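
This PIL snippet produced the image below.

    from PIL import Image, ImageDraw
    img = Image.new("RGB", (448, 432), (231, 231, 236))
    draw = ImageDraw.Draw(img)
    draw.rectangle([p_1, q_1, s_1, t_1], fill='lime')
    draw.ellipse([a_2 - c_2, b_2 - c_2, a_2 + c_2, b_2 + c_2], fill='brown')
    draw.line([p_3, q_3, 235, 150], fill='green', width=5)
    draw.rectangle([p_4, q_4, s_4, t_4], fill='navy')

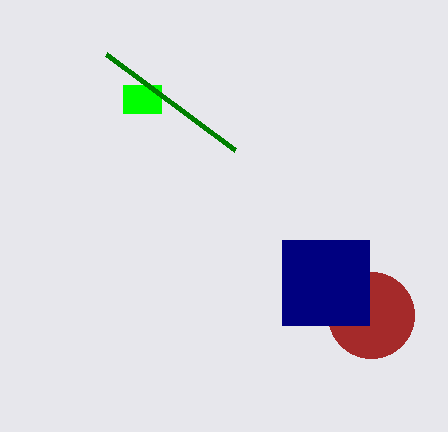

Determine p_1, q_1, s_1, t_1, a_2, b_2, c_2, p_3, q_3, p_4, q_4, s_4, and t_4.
p_1 = 123, q_1 = 85, s_1 = 161, t_1 = 113, a_2 = 371, b_2 = 315, c_2 = 43, p_3 = 106, q_3 = 54, p_4 = 282, q_4 = 240, s_4 = 369, t_4 = 325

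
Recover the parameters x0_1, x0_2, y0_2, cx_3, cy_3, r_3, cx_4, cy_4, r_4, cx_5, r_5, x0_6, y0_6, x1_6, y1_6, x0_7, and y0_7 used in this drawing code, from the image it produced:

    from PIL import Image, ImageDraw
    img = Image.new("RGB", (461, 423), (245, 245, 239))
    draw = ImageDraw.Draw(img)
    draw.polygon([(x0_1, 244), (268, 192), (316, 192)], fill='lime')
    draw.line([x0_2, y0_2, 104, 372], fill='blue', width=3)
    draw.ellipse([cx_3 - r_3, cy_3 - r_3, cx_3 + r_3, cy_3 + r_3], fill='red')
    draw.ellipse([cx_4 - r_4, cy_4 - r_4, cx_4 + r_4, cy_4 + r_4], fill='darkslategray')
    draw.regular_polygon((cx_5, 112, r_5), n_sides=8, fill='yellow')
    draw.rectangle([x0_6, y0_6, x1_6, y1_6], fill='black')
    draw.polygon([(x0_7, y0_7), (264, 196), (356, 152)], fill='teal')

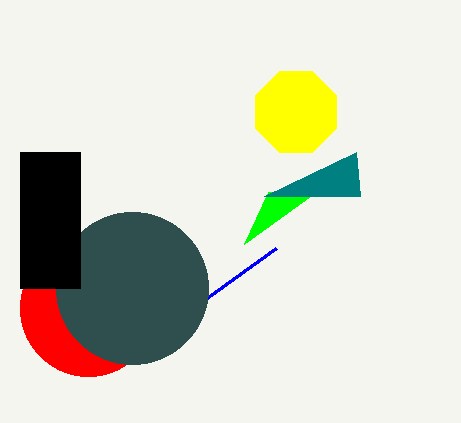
x0_1 = 244, x0_2 = 276, y0_2 = 248, cx_3 = 88, cy_3 = 308, r_3 = 68, cx_4 = 132, cy_4 = 288, r_4 = 76, cx_5 = 296, r_5 = 44, x0_6 = 20, y0_6 = 152, x1_6 = 80, y1_6 = 288, x0_7 = 360, y0_7 = 196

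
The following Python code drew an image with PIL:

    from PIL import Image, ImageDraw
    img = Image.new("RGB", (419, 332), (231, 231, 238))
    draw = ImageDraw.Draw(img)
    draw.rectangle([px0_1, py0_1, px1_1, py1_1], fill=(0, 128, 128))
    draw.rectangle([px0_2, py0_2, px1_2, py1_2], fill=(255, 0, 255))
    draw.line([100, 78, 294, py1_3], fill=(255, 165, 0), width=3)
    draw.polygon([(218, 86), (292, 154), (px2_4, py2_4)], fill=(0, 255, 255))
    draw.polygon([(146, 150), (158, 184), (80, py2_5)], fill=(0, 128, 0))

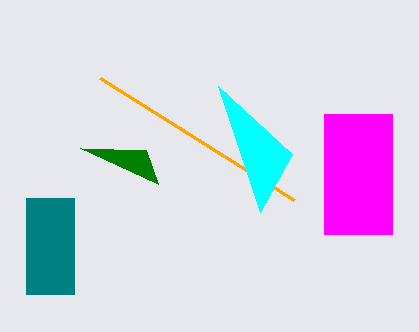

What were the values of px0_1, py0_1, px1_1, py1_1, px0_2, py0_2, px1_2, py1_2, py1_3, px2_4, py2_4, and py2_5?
px0_1 = 26; py0_1 = 198; px1_1 = 74; py1_1 = 294; px0_2 = 324; py0_2 = 114; px1_2 = 392; py1_2 = 234; py1_3 = 200; px2_4 = 260; py2_4 = 212; py2_5 = 148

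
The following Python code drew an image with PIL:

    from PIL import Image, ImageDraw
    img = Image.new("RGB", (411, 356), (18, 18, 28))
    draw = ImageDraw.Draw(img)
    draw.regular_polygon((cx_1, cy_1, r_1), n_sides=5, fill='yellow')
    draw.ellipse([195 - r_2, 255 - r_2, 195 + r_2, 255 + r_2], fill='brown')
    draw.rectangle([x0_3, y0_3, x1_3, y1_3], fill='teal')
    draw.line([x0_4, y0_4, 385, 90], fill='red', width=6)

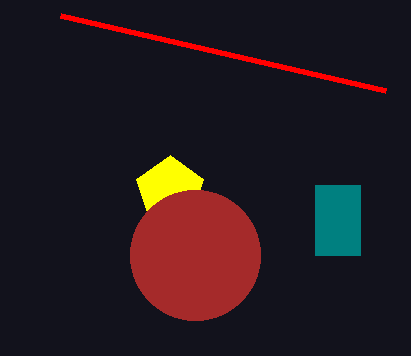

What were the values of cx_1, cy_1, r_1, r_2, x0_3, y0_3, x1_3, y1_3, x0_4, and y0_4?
cx_1 = 170; cy_1 = 190; r_1 = 35; r_2 = 65; x0_3 = 315; y0_3 = 185; x1_3 = 360; y1_3 = 255; x0_4 = 60; y0_4 = 15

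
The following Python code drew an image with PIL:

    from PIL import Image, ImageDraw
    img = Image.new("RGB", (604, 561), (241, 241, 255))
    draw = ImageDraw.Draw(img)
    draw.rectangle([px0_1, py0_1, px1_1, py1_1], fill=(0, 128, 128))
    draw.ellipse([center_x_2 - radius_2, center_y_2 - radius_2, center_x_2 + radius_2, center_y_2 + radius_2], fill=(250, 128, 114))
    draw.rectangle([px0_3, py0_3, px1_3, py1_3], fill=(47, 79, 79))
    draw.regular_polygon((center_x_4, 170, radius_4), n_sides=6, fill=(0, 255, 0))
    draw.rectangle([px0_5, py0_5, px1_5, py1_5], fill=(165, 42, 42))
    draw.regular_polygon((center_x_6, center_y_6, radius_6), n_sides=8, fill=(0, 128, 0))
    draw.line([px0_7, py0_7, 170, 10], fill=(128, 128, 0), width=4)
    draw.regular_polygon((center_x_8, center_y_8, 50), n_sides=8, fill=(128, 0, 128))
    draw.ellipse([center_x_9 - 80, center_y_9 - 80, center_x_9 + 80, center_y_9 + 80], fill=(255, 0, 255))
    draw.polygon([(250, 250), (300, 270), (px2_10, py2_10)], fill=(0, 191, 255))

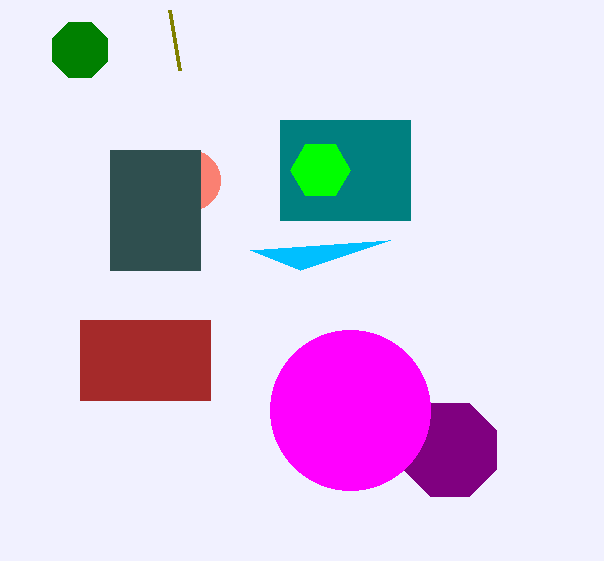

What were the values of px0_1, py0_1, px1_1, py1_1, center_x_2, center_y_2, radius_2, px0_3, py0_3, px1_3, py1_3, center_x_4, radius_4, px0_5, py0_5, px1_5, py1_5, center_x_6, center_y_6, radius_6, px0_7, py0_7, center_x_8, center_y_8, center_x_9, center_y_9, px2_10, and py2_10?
px0_1 = 280; py0_1 = 120; px1_1 = 410; py1_1 = 220; center_x_2 = 190; center_y_2 = 180; radius_2 = 30; px0_3 = 110; py0_3 = 150; px1_3 = 200; py1_3 = 270; center_x_4 = 320; radius_4 = 30; px0_5 = 80; py0_5 = 320; px1_5 = 210; py1_5 = 400; center_x_6 = 80; center_y_6 = 50; radius_6 = 30; px0_7 = 180; py0_7 = 70; center_x_8 = 450; center_y_8 = 450; center_x_9 = 350; center_y_9 = 410; px2_10 = 390; py2_10 = 240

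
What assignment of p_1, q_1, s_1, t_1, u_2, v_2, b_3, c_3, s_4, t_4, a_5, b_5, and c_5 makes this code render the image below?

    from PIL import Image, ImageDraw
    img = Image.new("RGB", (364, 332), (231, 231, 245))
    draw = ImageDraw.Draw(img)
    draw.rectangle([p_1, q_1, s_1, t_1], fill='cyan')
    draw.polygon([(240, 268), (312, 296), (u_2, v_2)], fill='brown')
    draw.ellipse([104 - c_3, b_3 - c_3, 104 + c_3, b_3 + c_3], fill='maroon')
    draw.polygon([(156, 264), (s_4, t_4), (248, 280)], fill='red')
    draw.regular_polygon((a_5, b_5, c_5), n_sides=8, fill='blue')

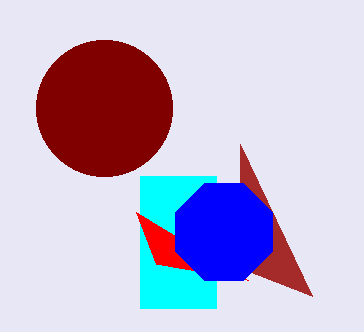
p_1 = 140, q_1 = 176, s_1 = 216, t_1 = 308, u_2 = 240, v_2 = 144, b_3 = 108, c_3 = 68, s_4 = 136, t_4 = 212, a_5 = 224, b_5 = 232, c_5 = 52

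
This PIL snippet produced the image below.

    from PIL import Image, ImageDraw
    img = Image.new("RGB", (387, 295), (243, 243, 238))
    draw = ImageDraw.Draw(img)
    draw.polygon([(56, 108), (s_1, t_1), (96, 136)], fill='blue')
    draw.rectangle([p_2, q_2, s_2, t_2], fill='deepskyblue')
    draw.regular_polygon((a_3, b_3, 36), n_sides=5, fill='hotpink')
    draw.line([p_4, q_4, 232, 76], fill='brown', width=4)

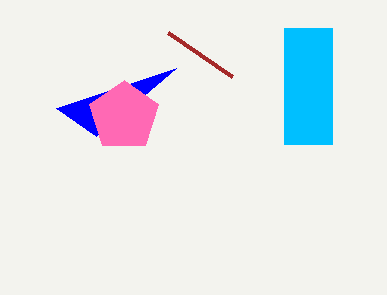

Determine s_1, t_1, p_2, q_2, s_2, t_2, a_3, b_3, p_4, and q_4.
s_1 = 176
t_1 = 68
p_2 = 284
q_2 = 28
s_2 = 332
t_2 = 144
a_3 = 124
b_3 = 116
p_4 = 168
q_4 = 32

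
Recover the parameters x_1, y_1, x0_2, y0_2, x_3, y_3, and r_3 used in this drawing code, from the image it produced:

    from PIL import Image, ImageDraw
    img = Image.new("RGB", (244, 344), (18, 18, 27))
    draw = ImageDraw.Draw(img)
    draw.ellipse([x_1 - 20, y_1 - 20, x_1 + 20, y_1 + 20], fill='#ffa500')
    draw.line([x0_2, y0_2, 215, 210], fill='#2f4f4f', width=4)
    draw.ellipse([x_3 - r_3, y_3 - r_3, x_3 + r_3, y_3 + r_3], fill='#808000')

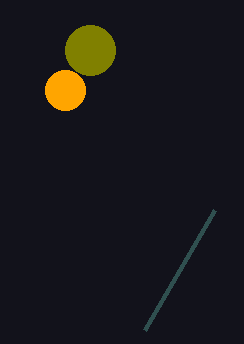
x_1 = 65; y_1 = 90; x0_2 = 145; y0_2 = 330; x_3 = 90; y_3 = 50; r_3 = 25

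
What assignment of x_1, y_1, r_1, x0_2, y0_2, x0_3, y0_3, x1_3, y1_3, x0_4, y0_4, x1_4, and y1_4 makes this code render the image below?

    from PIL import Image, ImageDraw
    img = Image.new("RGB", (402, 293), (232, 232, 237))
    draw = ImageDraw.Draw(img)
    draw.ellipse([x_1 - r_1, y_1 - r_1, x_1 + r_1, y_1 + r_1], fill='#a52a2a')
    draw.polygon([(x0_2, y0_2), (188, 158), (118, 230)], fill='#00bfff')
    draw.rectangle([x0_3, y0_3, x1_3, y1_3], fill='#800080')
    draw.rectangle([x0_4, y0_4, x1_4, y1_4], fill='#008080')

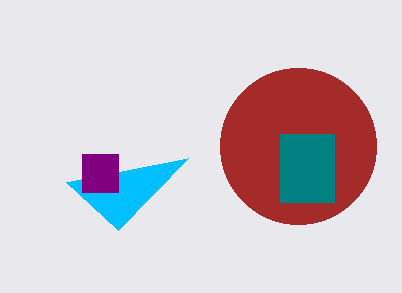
x_1 = 298; y_1 = 146; r_1 = 78; x0_2 = 66; y0_2 = 182; x0_3 = 82; y0_3 = 154; x1_3 = 118; y1_3 = 192; x0_4 = 280; y0_4 = 134; x1_4 = 334; y1_4 = 202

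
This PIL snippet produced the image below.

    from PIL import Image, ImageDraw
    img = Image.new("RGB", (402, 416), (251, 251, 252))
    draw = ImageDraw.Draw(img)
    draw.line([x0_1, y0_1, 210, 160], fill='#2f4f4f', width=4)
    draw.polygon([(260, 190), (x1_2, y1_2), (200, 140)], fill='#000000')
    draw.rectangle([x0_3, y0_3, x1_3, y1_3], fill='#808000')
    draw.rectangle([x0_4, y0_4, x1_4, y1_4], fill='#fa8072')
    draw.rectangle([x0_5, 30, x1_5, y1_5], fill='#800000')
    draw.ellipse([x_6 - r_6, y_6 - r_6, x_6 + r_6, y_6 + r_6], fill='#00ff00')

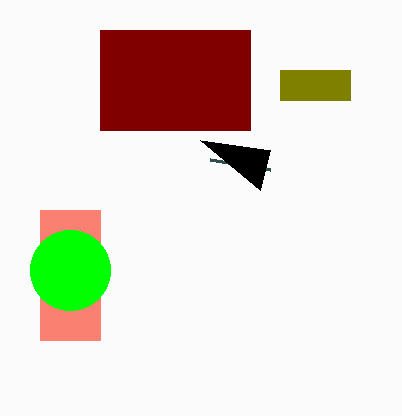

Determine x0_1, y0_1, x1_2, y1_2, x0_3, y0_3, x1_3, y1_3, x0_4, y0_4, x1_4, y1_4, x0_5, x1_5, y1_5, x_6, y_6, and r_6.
x0_1 = 270
y0_1 = 170
x1_2 = 270
y1_2 = 150
x0_3 = 280
y0_3 = 70
x1_3 = 350
y1_3 = 100
x0_4 = 40
y0_4 = 210
x1_4 = 100
y1_4 = 340
x0_5 = 100
x1_5 = 250
y1_5 = 130
x_6 = 70
y_6 = 270
r_6 = 40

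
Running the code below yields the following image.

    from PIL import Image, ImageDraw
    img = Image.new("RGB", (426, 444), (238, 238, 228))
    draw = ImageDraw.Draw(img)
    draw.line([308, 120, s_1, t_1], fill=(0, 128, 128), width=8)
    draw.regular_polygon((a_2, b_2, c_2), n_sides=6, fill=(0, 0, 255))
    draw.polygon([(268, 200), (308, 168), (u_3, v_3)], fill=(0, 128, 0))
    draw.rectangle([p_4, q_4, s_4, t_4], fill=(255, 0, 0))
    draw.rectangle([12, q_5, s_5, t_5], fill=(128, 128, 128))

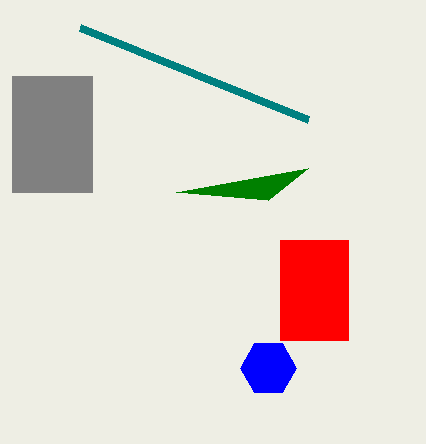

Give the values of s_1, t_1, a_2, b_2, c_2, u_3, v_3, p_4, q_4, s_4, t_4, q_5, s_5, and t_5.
s_1 = 80; t_1 = 28; a_2 = 268; b_2 = 368; c_2 = 28; u_3 = 176; v_3 = 192; p_4 = 280; q_4 = 240; s_4 = 348; t_4 = 340; q_5 = 76; s_5 = 92; t_5 = 192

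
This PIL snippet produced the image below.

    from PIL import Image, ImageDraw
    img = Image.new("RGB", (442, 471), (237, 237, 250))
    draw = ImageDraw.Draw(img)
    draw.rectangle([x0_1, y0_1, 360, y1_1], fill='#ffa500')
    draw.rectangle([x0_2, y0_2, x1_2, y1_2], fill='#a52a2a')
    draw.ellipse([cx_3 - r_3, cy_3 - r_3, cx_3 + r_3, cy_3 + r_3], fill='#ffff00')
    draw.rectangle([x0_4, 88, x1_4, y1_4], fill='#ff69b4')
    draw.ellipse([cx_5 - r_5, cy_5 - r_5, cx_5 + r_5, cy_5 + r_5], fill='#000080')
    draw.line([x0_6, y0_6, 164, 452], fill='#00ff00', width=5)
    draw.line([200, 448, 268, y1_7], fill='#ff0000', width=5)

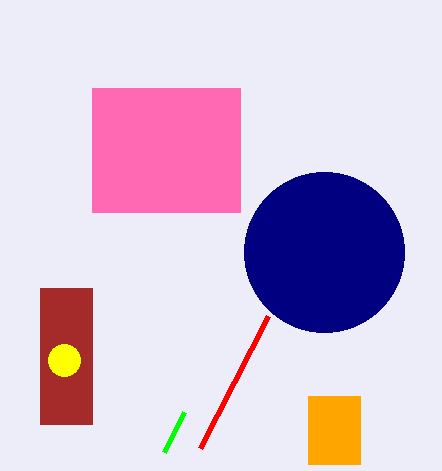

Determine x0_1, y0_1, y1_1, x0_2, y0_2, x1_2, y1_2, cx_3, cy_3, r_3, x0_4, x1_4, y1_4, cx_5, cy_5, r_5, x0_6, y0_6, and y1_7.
x0_1 = 308
y0_1 = 396
y1_1 = 464
x0_2 = 40
y0_2 = 288
x1_2 = 92
y1_2 = 424
cx_3 = 64
cy_3 = 360
r_3 = 16
x0_4 = 92
x1_4 = 240
y1_4 = 212
cx_5 = 324
cy_5 = 252
r_5 = 80
x0_6 = 184
y0_6 = 412
y1_7 = 316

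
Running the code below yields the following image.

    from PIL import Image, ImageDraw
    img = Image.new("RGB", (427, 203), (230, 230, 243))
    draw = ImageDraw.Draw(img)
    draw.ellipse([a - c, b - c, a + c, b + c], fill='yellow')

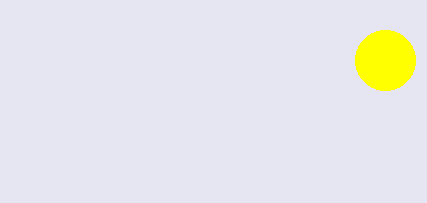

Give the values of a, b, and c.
a = 385; b = 60; c = 30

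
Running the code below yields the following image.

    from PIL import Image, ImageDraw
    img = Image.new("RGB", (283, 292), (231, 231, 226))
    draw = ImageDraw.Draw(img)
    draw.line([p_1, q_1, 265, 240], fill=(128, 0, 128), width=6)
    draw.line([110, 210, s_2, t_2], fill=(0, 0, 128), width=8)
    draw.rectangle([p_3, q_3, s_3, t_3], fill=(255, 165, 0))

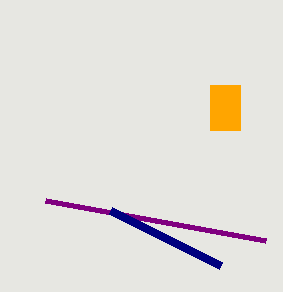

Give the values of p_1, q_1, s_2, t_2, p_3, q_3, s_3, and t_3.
p_1 = 45
q_1 = 200
s_2 = 220
t_2 = 265
p_3 = 210
q_3 = 85
s_3 = 240
t_3 = 130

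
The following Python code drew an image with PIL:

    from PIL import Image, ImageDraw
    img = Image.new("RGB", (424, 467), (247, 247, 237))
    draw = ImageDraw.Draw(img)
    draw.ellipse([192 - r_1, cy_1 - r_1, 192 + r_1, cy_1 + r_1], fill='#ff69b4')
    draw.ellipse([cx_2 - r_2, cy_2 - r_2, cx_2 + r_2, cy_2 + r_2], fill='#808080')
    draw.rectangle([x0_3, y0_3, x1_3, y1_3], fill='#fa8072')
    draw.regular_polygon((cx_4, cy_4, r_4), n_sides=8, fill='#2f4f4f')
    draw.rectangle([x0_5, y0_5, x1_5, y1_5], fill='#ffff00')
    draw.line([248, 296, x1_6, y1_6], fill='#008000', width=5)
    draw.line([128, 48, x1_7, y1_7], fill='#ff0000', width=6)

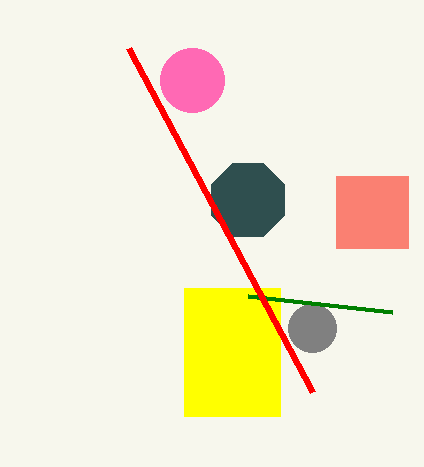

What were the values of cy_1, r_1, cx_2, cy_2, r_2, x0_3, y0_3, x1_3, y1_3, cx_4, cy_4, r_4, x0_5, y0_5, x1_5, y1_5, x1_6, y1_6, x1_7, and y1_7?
cy_1 = 80
r_1 = 32
cx_2 = 312
cy_2 = 328
r_2 = 24
x0_3 = 336
y0_3 = 176
x1_3 = 408
y1_3 = 248
cx_4 = 248
cy_4 = 200
r_4 = 40
x0_5 = 184
y0_5 = 288
x1_5 = 280
y1_5 = 416
x1_6 = 392
y1_6 = 312
x1_7 = 312
y1_7 = 392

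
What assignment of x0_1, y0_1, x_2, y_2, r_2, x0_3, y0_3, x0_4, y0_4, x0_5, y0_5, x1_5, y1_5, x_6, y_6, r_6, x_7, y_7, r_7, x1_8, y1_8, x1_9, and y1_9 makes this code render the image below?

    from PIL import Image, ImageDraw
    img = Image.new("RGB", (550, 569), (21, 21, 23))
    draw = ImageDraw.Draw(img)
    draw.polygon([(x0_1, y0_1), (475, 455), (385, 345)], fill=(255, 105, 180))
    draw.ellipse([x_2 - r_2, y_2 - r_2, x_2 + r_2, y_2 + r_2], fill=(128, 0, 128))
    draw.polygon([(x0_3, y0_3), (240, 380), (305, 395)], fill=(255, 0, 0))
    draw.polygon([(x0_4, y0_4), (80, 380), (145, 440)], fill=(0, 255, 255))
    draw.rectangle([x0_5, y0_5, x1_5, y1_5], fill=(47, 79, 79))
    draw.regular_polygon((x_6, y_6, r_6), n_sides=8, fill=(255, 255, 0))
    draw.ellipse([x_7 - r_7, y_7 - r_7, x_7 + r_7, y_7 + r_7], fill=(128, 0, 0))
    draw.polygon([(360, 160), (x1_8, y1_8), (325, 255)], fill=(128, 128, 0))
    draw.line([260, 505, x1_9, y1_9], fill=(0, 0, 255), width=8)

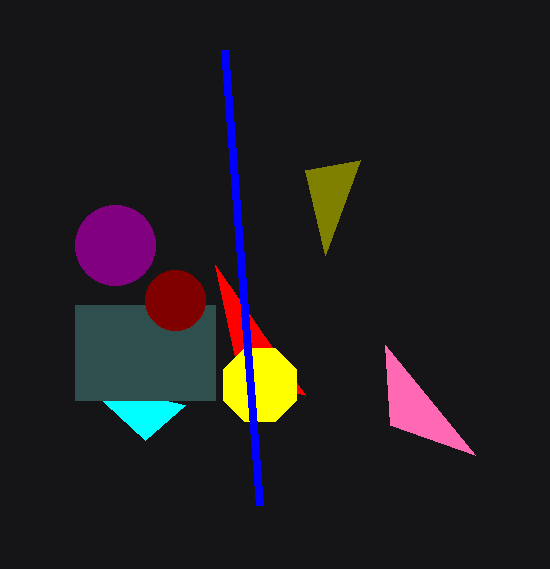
x0_1 = 390, y0_1 = 425, x_2 = 115, y_2 = 245, r_2 = 40, x0_3 = 215, y0_3 = 265, x0_4 = 185, y0_4 = 405, x0_5 = 75, y0_5 = 305, x1_5 = 215, y1_5 = 400, x_6 = 260, y_6 = 385, r_6 = 40, x_7 = 175, y_7 = 300, r_7 = 30, x1_8 = 305, y1_8 = 170, x1_9 = 225, y1_9 = 50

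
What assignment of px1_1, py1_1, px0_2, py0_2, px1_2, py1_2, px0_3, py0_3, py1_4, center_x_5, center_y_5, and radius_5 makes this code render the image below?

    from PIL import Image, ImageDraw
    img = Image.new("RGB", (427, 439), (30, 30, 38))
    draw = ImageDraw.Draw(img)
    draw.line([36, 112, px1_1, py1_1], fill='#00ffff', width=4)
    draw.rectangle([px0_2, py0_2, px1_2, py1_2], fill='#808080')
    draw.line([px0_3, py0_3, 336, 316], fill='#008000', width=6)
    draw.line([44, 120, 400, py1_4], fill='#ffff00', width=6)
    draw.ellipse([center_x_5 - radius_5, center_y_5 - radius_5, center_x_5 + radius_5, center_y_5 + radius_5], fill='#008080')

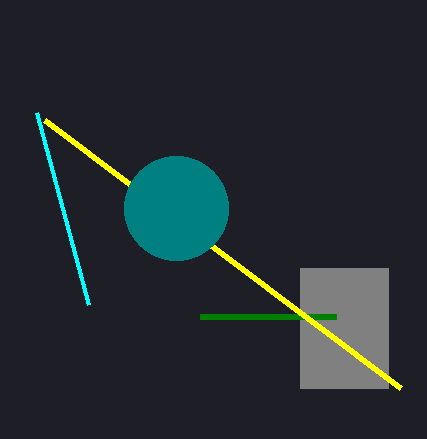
px1_1 = 88
py1_1 = 304
px0_2 = 300
py0_2 = 268
px1_2 = 388
py1_2 = 388
px0_3 = 200
py0_3 = 316
py1_4 = 388
center_x_5 = 176
center_y_5 = 208
radius_5 = 52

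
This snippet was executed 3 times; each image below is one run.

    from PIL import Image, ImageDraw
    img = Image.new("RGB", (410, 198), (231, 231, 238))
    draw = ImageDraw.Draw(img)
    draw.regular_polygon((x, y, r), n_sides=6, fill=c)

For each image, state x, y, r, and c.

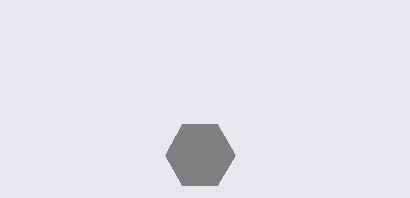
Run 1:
x = 200; y = 155; r = 35; c = 'gray'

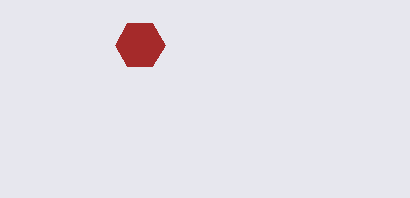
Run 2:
x = 140
y = 45
r = 25
c = 'brown'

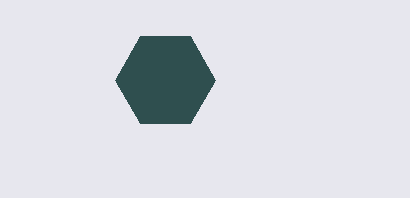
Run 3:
x = 165; y = 80; r = 50; c = 'darkslategray'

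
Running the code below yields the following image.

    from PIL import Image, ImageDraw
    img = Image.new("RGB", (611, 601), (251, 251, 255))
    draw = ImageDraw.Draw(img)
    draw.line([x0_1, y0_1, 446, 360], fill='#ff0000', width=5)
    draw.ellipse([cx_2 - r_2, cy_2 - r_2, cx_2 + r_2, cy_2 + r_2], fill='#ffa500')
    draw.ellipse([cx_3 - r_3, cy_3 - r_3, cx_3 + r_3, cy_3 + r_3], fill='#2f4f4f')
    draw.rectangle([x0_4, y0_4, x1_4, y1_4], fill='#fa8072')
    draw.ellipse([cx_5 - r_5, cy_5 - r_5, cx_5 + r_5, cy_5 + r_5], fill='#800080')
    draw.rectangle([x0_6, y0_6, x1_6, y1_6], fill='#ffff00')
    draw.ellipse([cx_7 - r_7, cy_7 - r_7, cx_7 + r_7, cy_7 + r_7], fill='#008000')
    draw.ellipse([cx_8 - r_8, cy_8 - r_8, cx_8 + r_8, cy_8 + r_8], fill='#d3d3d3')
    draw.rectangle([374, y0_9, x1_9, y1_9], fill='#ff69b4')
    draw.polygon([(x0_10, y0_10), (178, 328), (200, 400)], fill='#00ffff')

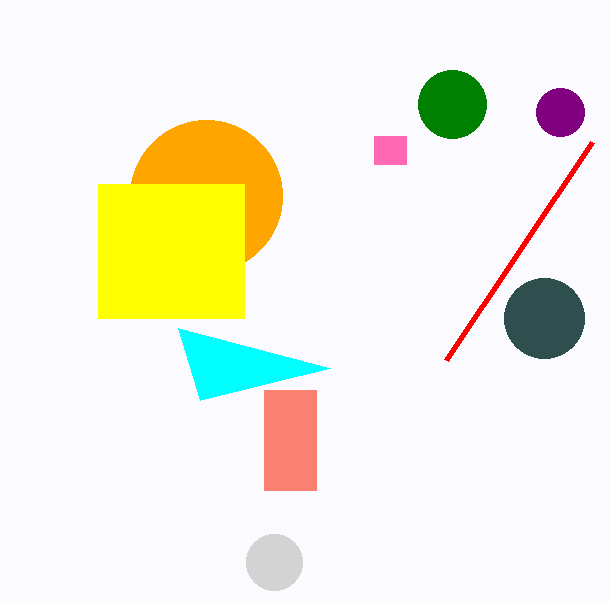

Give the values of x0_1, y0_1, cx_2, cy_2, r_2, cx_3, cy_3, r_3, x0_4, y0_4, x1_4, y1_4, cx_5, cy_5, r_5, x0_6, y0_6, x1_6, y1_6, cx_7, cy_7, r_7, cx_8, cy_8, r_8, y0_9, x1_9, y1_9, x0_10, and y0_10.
x0_1 = 592, y0_1 = 142, cx_2 = 206, cy_2 = 196, r_2 = 76, cx_3 = 544, cy_3 = 318, r_3 = 40, x0_4 = 264, y0_4 = 390, x1_4 = 316, y1_4 = 490, cx_5 = 560, cy_5 = 112, r_5 = 24, x0_6 = 98, y0_6 = 184, x1_6 = 244, y1_6 = 318, cx_7 = 452, cy_7 = 104, r_7 = 34, cx_8 = 274, cy_8 = 562, r_8 = 28, y0_9 = 136, x1_9 = 406, y1_9 = 164, x0_10 = 330, y0_10 = 368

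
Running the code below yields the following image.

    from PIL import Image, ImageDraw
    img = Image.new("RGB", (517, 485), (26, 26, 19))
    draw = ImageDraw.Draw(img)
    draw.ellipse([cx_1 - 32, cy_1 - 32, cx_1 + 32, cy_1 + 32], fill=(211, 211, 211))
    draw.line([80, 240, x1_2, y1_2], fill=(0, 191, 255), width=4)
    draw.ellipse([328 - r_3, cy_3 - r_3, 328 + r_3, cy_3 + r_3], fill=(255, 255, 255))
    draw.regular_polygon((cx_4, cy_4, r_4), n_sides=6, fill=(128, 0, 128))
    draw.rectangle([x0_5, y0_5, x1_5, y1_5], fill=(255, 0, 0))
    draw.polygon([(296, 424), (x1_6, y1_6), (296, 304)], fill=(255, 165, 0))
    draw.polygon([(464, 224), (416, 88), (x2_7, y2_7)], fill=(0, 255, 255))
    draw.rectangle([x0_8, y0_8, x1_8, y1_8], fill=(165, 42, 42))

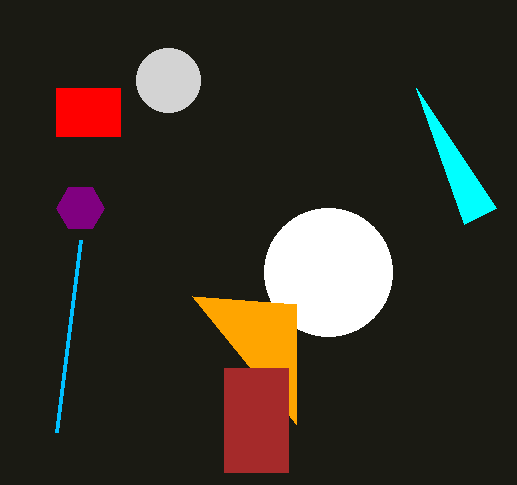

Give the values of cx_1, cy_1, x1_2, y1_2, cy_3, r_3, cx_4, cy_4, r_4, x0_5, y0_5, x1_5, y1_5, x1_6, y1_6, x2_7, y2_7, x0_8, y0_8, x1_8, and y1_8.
cx_1 = 168
cy_1 = 80
x1_2 = 56
y1_2 = 432
cy_3 = 272
r_3 = 64
cx_4 = 80
cy_4 = 208
r_4 = 24
x0_5 = 56
y0_5 = 88
x1_5 = 120
y1_5 = 136
x1_6 = 192
y1_6 = 296
x2_7 = 496
y2_7 = 208
x0_8 = 224
y0_8 = 368
x1_8 = 288
y1_8 = 472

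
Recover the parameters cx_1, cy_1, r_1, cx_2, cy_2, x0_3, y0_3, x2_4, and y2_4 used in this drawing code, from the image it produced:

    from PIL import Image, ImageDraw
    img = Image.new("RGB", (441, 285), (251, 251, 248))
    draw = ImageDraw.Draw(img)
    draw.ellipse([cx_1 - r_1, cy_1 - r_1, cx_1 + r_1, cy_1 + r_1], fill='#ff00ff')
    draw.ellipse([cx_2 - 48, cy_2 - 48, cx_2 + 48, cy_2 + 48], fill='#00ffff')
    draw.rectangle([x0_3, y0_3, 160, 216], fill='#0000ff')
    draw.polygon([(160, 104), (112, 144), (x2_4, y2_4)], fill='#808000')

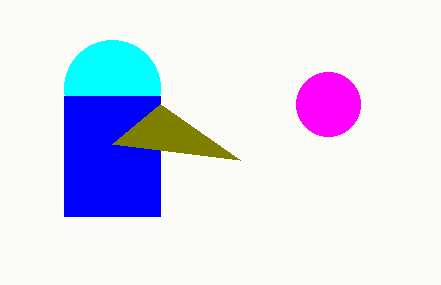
cx_1 = 328, cy_1 = 104, r_1 = 32, cx_2 = 112, cy_2 = 88, x0_3 = 64, y0_3 = 96, x2_4 = 240, y2_4 = 160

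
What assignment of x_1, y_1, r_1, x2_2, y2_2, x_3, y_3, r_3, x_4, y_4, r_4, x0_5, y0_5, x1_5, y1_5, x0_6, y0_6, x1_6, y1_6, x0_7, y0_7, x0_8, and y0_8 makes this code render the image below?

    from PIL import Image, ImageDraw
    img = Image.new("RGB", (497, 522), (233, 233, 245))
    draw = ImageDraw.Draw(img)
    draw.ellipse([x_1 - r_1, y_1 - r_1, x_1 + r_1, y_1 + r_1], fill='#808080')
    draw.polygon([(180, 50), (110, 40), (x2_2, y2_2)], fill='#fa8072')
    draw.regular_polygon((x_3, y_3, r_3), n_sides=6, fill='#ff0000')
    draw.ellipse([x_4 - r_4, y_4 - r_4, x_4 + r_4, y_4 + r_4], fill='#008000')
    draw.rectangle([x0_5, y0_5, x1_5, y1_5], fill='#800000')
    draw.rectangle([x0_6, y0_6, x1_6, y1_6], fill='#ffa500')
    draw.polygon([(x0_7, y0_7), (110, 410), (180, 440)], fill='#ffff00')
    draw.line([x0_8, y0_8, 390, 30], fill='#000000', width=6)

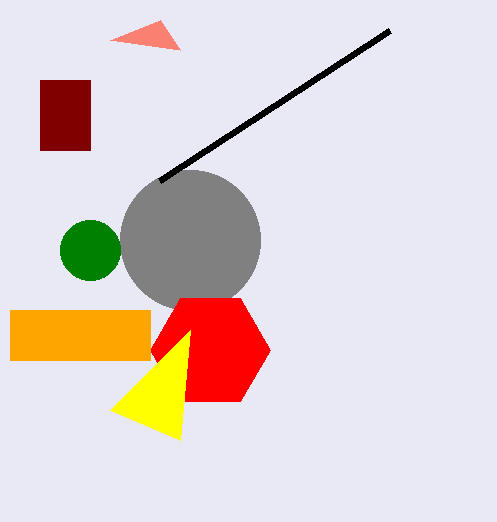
x_1 = 190; y_1 = 240; r_1 = 70; x2_2 = 160; y2_2 = 20; x_3 = 210; y_3 = 350; r_3 = 60; x_4 = 90; y_4 = 250; r_4 = 30; x0_5 = 40; y0_5 = 80; x1_5 = 90; y1_5 = 150; x0_6 = 10; y0_6 = 310; x1_6 = 150; y1_6 = 360; x0_7 = 190; y0_7 = 330; x0_8 = 160; y0_8 = 180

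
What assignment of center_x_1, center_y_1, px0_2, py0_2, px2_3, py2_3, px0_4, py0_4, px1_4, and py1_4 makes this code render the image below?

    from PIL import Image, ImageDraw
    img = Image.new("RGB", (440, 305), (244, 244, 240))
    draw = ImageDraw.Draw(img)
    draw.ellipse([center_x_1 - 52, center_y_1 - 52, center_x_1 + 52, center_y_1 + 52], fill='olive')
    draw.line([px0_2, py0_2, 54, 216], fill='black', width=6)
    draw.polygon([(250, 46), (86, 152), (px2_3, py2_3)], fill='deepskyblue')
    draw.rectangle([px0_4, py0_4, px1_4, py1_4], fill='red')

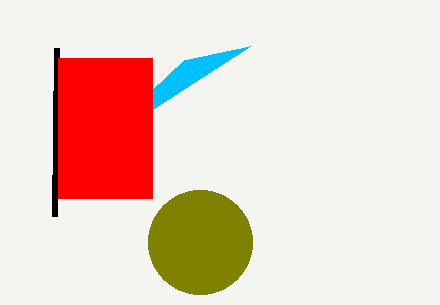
center_x_1 = 200, center_y_1 = 242, px0_2 = 56, py0_2 = 48, px2_3 = 184, py2_3 = 60, px0_4 = 58, py0_4 = 58, px1_4 = 152, py1_4 = 198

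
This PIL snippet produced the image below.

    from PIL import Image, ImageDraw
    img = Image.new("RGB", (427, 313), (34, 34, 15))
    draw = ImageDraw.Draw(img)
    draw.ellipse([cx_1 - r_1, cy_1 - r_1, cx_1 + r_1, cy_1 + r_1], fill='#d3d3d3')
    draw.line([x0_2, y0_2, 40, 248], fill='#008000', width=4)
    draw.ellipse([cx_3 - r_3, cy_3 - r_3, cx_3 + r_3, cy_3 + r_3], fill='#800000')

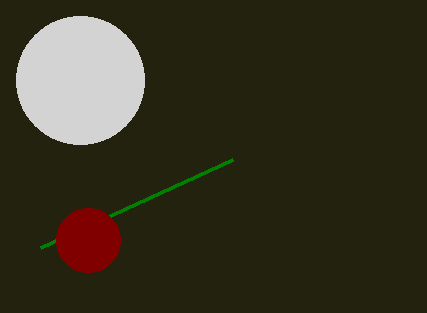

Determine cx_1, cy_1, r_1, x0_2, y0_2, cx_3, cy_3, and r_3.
cx_1 = 80, cy_1 = 80, r_1 = 64, x0_2 = 232, y0_2 = 160, cx_3 = 88, cy_3 = 240, r_3 = 32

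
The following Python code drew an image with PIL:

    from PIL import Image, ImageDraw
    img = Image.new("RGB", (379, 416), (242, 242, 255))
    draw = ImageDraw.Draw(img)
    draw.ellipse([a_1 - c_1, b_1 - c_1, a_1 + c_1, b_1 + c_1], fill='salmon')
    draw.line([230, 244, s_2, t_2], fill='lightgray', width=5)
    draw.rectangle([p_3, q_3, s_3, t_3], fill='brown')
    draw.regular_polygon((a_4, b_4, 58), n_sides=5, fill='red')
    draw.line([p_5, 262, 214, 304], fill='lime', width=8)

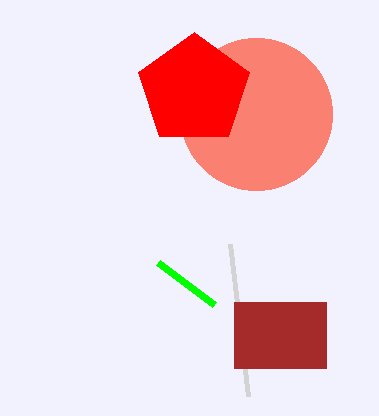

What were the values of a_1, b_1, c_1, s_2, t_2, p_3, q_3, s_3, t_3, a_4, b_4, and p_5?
a_1 = 256
b_1 = 114
c_1 = 76
s_2 = 248
t_2 = 396
p_3 = 234
q_3 = 302
s_3 = 326
t_3 = 368
a_4 = 194
b_4 = 90
p_5 = 158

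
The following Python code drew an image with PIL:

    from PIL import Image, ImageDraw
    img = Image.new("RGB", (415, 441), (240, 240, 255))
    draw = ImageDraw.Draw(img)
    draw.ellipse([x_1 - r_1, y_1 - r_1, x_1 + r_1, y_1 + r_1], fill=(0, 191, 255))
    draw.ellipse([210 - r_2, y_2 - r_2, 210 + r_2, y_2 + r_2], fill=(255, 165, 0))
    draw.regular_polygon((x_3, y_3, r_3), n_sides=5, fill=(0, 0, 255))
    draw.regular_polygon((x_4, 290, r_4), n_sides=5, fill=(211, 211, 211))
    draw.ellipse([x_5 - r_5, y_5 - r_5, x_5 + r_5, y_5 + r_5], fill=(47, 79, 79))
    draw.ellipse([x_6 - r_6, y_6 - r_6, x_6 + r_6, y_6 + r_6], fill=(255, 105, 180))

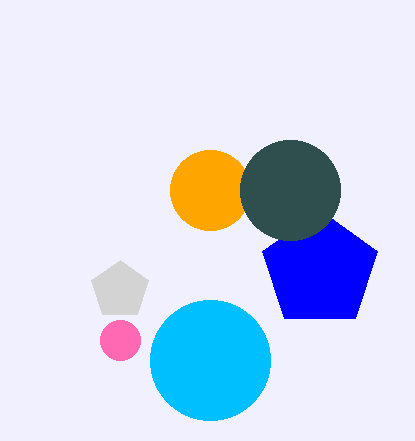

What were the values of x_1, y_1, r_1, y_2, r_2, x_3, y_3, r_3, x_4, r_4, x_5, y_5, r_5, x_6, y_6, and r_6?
x_1 = 210, y_1 = 360, r_1 = 60, y_2 = 190, r_2 = 40, x_3 = 320, y_3 = 270, r_3 = 60, x_4 = 120, r_4 = 30, x_5 = 290, y_5 = 190, r_5 = 50, x_6 = 120, y_6 = 340, r_6 = 20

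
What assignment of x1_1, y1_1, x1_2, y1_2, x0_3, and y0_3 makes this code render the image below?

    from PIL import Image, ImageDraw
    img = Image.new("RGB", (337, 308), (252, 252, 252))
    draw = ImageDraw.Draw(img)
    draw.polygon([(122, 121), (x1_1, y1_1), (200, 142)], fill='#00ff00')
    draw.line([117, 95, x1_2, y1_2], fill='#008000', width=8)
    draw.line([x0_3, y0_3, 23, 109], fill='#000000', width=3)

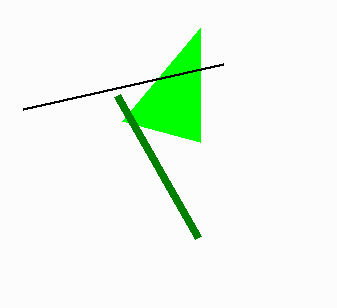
x1_1 = 200, y1_1 = 28, x1_2 = 198, y1_2 = 237, x0_3 = 223, y0_3 = 64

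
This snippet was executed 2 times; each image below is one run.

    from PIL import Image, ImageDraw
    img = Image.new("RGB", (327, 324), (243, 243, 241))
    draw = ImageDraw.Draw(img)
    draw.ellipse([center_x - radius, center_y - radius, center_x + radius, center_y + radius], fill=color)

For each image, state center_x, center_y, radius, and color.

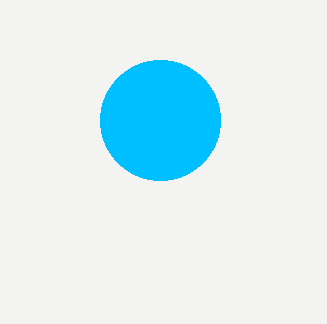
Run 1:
center_x = 160; center_y = 120; radius = 60; color = 'deepskyblue'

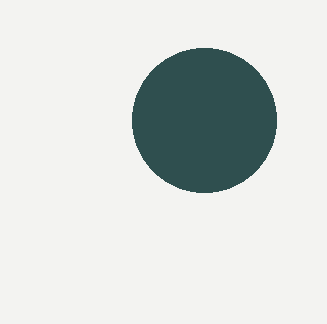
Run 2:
center_x = 204
center_y = 120
radius = 72
color = 'darkslategray'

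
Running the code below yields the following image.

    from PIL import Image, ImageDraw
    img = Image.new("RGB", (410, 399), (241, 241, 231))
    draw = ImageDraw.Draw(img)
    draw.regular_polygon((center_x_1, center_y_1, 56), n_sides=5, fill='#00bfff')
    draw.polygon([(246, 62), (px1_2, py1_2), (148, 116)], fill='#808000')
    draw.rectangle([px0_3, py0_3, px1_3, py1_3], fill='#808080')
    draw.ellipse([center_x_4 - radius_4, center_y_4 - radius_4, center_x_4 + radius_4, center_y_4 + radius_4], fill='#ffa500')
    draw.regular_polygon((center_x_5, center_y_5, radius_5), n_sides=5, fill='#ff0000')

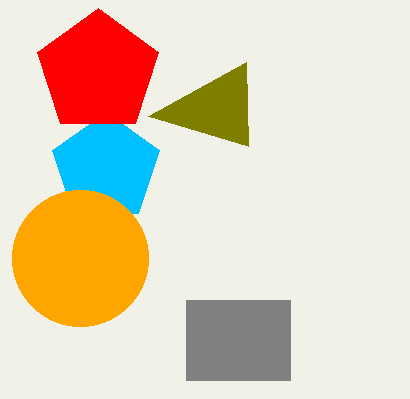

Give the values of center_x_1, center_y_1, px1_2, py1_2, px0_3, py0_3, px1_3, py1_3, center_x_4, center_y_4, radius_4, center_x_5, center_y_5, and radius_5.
center_x_1 = 106, center_y_1 = 168, px1_2 = 248, py1_2 = 146, px0_3 = 186, py0_3 = 300, px1_3 = 290, py1_3 = 380, center_x_4 = 80, center_y_4 = 258, radius_4 = 68, center_x_5 = 98, center_y_5 = 72, radius_5 = 64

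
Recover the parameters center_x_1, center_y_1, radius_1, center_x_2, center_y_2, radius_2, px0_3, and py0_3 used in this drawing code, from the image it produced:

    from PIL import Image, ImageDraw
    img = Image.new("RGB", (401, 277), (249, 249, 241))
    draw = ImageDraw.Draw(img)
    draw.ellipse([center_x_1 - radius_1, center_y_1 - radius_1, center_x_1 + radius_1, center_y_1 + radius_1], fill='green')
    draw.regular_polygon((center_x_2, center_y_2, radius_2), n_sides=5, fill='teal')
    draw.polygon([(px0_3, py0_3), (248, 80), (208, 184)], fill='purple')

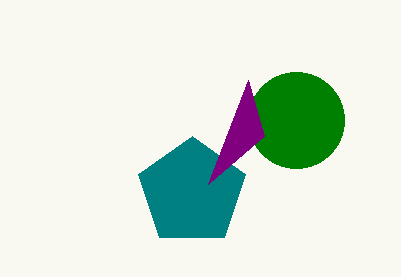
center_x_1 = 296
center_y_1 = 120
radius_1 = 48
center_x_2 = 192
center_y_2 = 192
radius_2 = 56
px0_3 = 264
py0_3 = 136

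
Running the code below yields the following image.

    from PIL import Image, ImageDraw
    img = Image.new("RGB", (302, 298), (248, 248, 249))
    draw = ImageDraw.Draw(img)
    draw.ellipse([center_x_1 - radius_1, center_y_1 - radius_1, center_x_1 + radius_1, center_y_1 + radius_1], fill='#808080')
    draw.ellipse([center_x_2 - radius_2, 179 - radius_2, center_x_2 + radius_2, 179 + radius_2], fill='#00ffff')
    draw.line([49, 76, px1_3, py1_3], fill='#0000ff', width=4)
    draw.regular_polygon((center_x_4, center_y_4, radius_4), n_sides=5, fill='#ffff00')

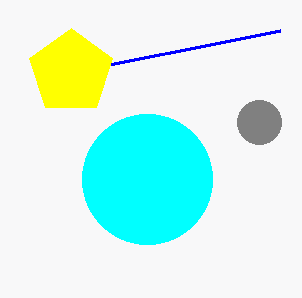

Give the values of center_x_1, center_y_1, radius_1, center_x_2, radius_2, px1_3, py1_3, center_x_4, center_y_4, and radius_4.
center_x_1 = 259; center_y_1 = 122; radius_1 = 22; center_x_2 = 147; radius_2 = 65; px1_3 = 280; py1_3 = 30; center_x_4 = 71; center_y_4 = 72; radius_4 = 44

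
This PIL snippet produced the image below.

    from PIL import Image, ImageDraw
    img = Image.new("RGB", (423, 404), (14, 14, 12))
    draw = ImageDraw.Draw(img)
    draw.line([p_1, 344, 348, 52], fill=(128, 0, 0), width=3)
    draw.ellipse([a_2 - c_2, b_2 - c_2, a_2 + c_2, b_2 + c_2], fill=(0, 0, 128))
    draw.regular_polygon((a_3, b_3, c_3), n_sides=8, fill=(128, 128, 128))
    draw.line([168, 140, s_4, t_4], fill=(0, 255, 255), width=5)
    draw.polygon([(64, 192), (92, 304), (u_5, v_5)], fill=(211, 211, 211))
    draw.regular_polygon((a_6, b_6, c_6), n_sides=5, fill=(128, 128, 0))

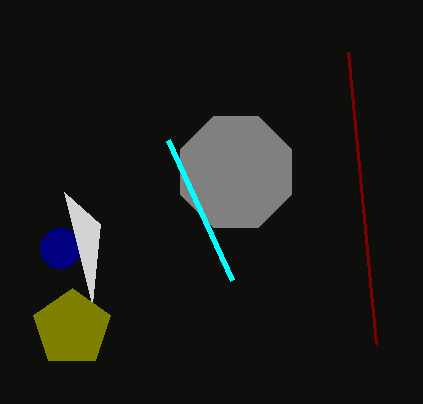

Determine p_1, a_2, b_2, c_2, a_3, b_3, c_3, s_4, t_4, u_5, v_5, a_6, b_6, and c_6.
p_1 = 376, a_2 = 60, b_2 = 248, c_2 = 20, a_3 = 236, b_3 = 172, c_3 = 60, s_4 = 232, t_4 = 280, u_5 = 100, v_5 = 224, a_6 = 72, b_6 = 328, c_6 = 40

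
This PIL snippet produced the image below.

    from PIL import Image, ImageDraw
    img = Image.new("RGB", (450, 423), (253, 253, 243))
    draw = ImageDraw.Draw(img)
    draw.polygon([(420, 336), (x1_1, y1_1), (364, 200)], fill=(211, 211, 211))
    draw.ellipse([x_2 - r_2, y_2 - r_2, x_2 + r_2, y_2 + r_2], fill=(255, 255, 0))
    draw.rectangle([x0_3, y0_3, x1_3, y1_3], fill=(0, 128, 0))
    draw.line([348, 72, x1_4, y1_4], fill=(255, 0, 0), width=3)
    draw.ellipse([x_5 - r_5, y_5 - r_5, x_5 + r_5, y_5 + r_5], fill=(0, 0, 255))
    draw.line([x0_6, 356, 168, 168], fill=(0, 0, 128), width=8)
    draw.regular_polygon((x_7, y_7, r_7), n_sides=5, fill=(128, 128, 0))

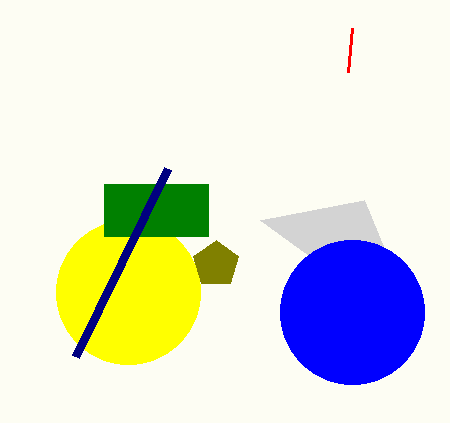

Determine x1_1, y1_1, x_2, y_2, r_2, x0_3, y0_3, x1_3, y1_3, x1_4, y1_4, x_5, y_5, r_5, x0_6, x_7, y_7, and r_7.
x1_1 = 260, y1_1 = 220, x_2 = 128, y_2 = 292, r_2 = 72, x0_3 = 104, y0_3 = 184, x1_3 = 208, y1_3 = 236, x1_4 = 352, y1_4 = 28, x_5 = 352, y_5 = 312, r_5 = 72, x0_6 = 76, x_7 = 216, y_7 = 264, r_7 = 24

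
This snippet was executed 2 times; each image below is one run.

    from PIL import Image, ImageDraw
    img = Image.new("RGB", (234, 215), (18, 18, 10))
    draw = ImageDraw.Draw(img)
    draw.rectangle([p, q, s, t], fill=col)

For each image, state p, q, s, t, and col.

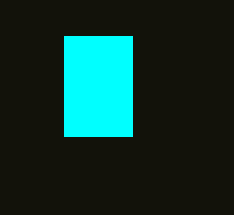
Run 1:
p = 64
q = 36
s = 132
t = 136
col = 'cyan'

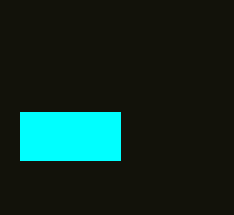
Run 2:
p = 20
q = 112
s = 120
t = 160
col = 'cyan'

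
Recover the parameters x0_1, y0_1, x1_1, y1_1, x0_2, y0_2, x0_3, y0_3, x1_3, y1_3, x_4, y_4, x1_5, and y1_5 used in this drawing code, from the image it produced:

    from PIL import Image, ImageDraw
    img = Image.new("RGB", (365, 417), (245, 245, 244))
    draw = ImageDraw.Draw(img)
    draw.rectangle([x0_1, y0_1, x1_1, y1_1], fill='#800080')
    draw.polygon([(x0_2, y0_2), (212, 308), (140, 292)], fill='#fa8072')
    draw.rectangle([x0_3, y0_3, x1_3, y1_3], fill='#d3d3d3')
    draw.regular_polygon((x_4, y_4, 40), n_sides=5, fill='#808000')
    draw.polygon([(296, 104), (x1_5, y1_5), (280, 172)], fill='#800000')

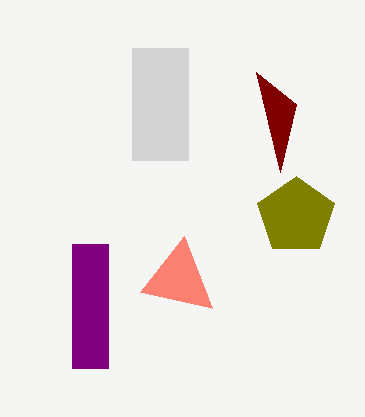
x0_1 = 72, y0_1 = 244, x1_1 = 108, y1_1 = 368, x0_2 = 184, y0_2 = 236, x0_3 = 132, y0_3 = 48, x1_3 = 188, y1_3 = 160, x_4 = 296, y_4 = 216, x1_5 = 256, y1_5 = 72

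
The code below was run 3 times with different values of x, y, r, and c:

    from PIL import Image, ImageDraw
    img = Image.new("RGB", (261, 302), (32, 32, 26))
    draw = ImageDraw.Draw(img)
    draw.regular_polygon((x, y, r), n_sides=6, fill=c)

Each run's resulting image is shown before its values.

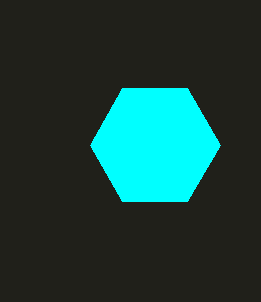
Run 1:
x = 155, y = 145, r = 65, c = 'cyan'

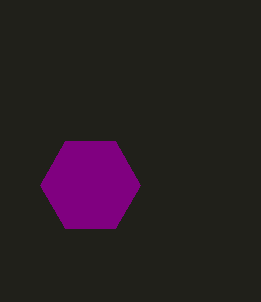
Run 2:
x = 90, y = 185, r = 50, c = 'purple'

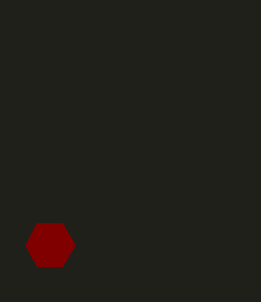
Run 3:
x = 50; y = 245; r = 25; c = 'maroon'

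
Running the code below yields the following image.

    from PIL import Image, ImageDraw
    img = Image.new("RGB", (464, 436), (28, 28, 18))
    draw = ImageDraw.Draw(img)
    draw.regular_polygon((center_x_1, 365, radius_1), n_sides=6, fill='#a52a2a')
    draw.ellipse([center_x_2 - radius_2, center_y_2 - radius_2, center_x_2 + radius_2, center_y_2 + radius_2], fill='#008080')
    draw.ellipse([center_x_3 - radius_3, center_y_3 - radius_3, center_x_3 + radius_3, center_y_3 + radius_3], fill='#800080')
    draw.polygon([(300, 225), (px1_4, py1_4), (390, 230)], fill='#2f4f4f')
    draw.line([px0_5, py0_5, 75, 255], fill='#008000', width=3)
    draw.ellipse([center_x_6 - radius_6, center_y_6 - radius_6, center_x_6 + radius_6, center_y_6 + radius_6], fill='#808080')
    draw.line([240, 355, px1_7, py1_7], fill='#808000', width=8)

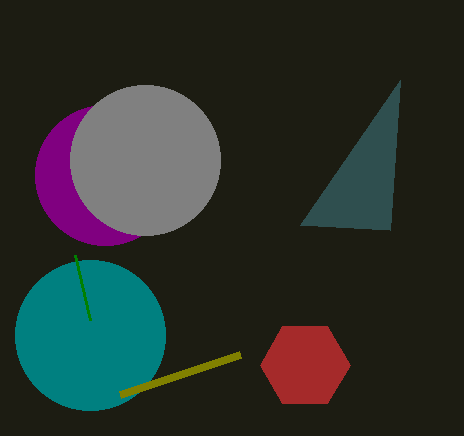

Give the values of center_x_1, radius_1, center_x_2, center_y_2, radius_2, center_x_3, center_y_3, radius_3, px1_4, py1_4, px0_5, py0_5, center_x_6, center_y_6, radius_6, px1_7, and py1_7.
center_x_1 = 305, radius_1 = 45, center_x_2 = 90, center_y_2 = 335, radius_2 = 75, center_x_3 = 105, center_y_3 = 175, radius_3 = 70, px1_4 = 400, py1_4 = 80, px0_5 = 90, py0_5 = 320, center_x_6 = 145, center_y_6 = 160, radius_6 = 75, px1_7 = 120, py1_7 = 395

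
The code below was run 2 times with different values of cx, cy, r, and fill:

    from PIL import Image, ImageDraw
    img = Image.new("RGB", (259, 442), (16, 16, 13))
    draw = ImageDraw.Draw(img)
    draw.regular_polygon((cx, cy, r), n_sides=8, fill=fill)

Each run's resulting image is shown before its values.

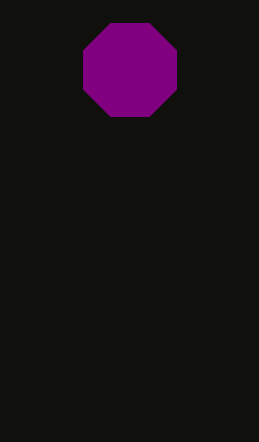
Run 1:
cx = 130
cy = 70
r = 50
fill = 'purple'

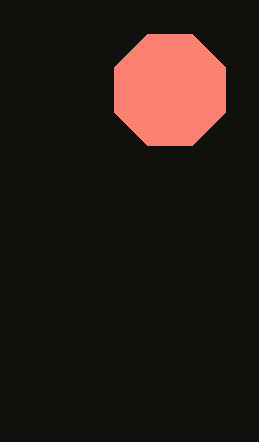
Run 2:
cx = 170; cy = 90; r = 60; fill = 'salmon'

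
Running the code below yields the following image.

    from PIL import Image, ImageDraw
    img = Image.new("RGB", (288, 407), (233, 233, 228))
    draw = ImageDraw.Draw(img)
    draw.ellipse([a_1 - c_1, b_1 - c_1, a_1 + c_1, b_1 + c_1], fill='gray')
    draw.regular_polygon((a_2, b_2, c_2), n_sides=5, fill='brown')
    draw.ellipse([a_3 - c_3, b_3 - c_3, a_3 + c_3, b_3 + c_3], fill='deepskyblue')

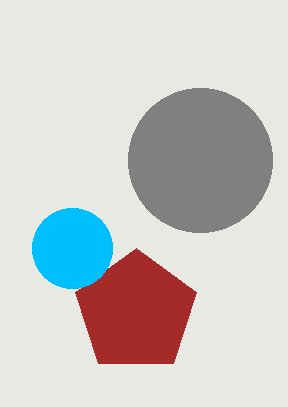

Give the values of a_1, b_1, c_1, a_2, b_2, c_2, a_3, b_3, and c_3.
a_1 = 200
b_1 = 160
c_1 = 72
a_2 = 136
b_2 = 312
c_2 = 64
a_3 = 72
b_3 = 248
c_3 = 40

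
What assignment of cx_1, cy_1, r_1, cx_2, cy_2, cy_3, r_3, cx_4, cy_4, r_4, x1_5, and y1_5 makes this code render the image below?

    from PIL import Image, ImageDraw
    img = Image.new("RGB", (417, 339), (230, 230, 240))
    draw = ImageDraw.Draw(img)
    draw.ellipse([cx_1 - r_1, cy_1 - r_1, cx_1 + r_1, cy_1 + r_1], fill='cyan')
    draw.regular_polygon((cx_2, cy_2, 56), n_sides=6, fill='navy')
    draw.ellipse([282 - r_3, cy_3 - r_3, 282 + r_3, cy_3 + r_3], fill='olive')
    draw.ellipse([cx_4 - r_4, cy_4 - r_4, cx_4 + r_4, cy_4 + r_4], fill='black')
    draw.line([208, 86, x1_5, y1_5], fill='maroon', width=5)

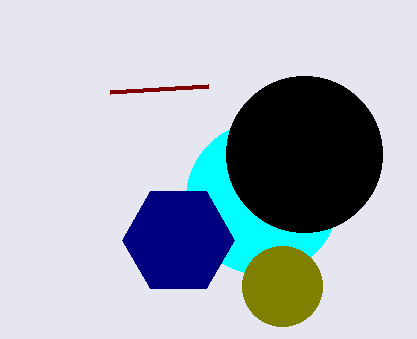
cx_1 = 262; cy_1 = 198; r_1 = 76; cx_2 = 178; cy_2 = 240; cy_3 = 286; r_3 = 40; cx_4 = 304; cy_4 = 154; r_4 = 78; x1_5 = 110; y1_5 = 92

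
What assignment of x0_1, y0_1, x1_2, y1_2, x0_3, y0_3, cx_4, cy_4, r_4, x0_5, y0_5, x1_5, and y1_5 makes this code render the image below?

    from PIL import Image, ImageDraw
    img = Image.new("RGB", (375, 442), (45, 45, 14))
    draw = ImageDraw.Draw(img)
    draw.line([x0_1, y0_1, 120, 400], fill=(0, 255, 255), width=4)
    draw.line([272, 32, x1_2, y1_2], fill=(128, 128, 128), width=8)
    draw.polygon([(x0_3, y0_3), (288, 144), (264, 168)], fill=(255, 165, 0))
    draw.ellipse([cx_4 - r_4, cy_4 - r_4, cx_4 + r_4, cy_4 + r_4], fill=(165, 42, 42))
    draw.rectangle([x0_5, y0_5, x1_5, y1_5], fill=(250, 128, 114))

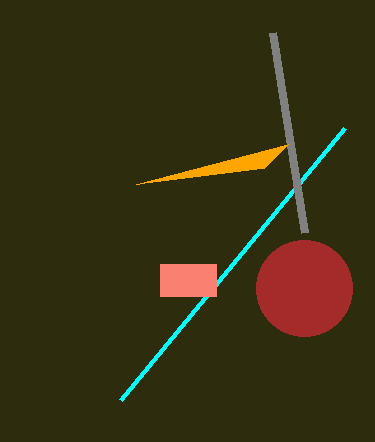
x0_1 = 344, y0_1 = 128, x1_2 = 304, y1_2 = 232, x0_3 = 136, y0_3 = 184, cx_4 = 304, cy_4 = 288, r_4 = 48, x0_5 = 160, y0_5 = 264, x1_5 = 216, y1_5 = 296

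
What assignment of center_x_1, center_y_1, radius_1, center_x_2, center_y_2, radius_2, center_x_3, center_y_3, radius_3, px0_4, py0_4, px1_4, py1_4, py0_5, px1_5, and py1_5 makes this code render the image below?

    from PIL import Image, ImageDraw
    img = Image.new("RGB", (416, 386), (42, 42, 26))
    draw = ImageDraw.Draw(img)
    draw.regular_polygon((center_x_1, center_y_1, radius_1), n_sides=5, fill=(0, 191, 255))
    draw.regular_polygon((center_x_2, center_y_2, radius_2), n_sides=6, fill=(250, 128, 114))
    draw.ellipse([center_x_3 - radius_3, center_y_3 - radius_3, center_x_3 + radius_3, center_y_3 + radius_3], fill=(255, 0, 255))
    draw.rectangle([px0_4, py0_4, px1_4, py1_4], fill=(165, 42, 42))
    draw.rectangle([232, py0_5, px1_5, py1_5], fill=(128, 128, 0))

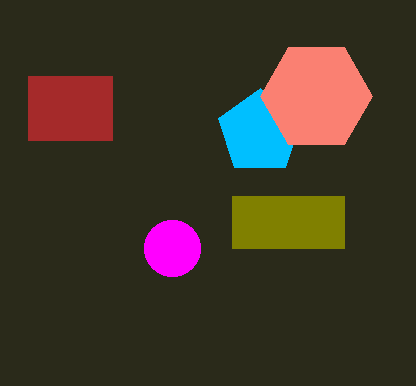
center_x_1 = 260; center_y_1 = 132; radius_1 = 44; center_x_2 = 316; center_y_2 = 96; radius_2 = 56; center_x_3 = 172; center_y_3 = 248; radius_3 = 28; px0_4 = 28; py0_4 = 76; px1_4 = 112; py1_4 = 140; py0_5 = 196; px1_5 = 344; py1_5 = 248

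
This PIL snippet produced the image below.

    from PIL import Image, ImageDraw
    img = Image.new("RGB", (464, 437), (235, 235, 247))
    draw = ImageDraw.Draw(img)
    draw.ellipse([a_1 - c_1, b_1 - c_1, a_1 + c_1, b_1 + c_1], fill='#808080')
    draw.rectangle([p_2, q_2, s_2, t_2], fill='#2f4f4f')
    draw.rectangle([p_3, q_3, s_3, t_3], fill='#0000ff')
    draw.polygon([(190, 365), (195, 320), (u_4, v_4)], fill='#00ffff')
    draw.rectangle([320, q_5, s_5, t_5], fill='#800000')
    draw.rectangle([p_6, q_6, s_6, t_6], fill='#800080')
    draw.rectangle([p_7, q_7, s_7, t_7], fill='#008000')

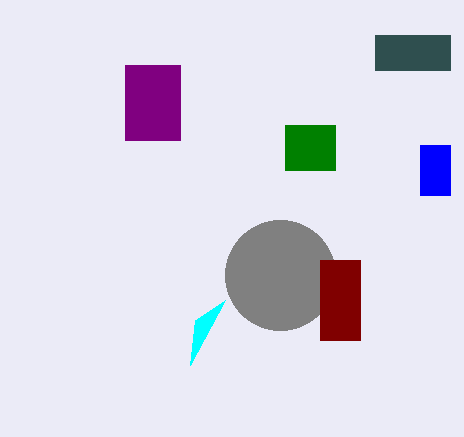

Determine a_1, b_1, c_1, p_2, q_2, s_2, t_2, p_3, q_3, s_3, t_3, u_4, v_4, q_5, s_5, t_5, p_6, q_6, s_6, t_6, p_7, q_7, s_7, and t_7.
a_1 = 280; b_1 = 275; c_1 = 55; p_2 = 375; q_2 = 35; s_2 = 450; t_2 = 70; p_3 = 420; q_3 = 145; s_3 = 450; t_3 = 195; u_4 = 225; v_4 = 300; q_5 = 260; s_5 = 360; t_5 = 340; p_6 = 125; q_6 = 65; s_6 = 180; t_6 = 140; p_7 = 285; q_7 = 125; s_7 = 335; t_7 = 170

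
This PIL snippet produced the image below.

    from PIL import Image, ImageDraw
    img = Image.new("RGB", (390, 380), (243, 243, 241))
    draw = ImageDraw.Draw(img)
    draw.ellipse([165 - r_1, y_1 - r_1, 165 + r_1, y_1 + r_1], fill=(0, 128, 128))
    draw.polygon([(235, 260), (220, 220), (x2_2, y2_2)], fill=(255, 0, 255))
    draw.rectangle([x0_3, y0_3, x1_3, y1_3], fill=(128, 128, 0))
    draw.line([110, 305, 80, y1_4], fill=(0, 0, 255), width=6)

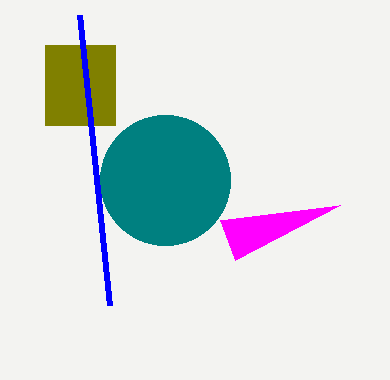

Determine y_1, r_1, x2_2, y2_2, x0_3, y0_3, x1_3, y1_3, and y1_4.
y_1 = 180
r_1 = 65
x2_2 = 340
y2_2 = 205
x0_3 = 45
y0_3 = 45
x1_3 = 115
y1_3 = 125
y1_4 = 15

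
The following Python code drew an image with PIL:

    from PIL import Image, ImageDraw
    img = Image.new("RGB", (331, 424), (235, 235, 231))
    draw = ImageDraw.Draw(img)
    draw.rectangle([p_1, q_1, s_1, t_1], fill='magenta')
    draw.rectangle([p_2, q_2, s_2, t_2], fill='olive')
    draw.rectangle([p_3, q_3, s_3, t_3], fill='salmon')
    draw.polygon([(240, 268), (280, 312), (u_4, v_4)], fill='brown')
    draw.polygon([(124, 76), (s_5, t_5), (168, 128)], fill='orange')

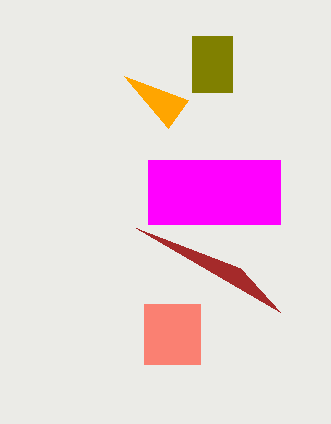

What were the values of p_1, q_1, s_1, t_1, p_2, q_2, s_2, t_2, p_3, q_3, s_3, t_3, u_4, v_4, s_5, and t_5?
p_1 = 148; q_1 = 160; s_1 = 280; t_1 = 224; p_2 = 192; q_2 = 36; s_2 = 232; t_2 = 92; p_3 = 144; q_3 = 304; s_3 = 200; t_3 = 364; u_4 = 136; v_4 = 228; s_5 = 188; t_5 = 100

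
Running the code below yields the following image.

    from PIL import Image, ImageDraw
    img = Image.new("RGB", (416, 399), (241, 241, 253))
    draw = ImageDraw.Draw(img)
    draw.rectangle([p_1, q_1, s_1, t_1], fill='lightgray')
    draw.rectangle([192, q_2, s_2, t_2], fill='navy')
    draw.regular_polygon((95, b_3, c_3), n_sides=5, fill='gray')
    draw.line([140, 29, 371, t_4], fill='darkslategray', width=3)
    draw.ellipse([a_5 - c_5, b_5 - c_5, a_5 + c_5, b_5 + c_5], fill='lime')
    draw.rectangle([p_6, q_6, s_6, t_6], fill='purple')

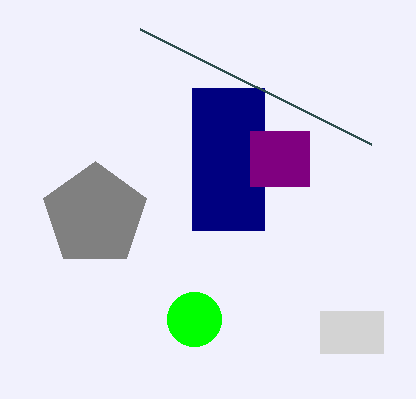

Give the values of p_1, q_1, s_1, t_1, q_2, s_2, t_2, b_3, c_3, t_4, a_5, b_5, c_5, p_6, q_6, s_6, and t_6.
p_1 = 320, q_1 = 311, s_1 = 383, t_1 = 353, q_2 = 88, s_2 = 264, t_2 = 230, b_3 = 215, c_3 = 54, t_4 = 144, a_5 = 194, b_5 = 319, c_5 = 27, p_6 = 250, q_6 = 131, s_6 = 309, t_6 = 186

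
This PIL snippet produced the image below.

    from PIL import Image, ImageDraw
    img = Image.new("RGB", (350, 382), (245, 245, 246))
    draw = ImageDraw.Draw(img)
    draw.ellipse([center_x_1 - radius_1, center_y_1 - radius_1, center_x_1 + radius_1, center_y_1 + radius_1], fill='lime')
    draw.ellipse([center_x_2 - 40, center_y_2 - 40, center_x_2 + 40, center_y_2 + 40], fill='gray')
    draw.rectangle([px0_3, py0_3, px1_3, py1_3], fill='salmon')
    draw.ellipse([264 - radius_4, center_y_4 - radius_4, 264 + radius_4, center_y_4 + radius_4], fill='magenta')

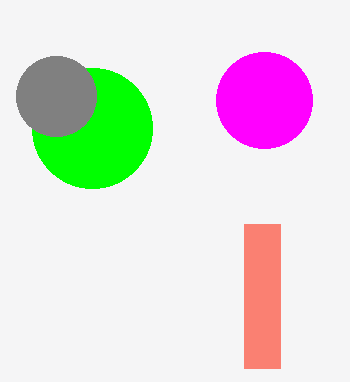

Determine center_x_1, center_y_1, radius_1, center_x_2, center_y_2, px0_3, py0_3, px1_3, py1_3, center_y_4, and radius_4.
center_x_1 = 92
center_y_1 = 128
radius_1 = 60
center_x_2 = 56
center_y_2 = 96
px0_3 = 244
py0_3 = 224
px1_3 = 280
py1_3 = 368
center_y_4 = 100
radius_4 = 48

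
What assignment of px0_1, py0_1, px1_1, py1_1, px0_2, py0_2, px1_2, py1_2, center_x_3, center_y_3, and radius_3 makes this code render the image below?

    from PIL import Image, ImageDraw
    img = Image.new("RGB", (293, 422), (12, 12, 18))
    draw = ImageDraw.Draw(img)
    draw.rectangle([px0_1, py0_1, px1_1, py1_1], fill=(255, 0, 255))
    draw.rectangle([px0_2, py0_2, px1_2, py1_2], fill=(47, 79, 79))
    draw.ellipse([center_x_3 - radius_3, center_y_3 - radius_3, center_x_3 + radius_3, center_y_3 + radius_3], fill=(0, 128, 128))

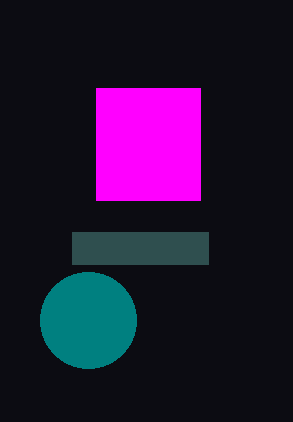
px0_1 = 96, py0_1 = 88, px1_1 = 200, py1_1 = 200, px0_2 = 72, py0_2 = 232, px1_2 = 208, py1_2 = 264, center_x_3 = 88, center_y_3 = 320, radius_3 = 48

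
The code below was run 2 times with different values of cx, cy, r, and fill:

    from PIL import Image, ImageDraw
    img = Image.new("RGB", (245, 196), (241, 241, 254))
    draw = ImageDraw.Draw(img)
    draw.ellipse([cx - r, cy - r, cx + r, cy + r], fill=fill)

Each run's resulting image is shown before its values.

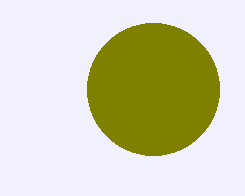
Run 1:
cx = 153
cy = 89
r = 66
fill = 'olive'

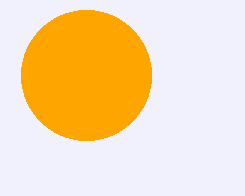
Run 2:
cx = 86; cy = 75; r = 65; fill = 'orange'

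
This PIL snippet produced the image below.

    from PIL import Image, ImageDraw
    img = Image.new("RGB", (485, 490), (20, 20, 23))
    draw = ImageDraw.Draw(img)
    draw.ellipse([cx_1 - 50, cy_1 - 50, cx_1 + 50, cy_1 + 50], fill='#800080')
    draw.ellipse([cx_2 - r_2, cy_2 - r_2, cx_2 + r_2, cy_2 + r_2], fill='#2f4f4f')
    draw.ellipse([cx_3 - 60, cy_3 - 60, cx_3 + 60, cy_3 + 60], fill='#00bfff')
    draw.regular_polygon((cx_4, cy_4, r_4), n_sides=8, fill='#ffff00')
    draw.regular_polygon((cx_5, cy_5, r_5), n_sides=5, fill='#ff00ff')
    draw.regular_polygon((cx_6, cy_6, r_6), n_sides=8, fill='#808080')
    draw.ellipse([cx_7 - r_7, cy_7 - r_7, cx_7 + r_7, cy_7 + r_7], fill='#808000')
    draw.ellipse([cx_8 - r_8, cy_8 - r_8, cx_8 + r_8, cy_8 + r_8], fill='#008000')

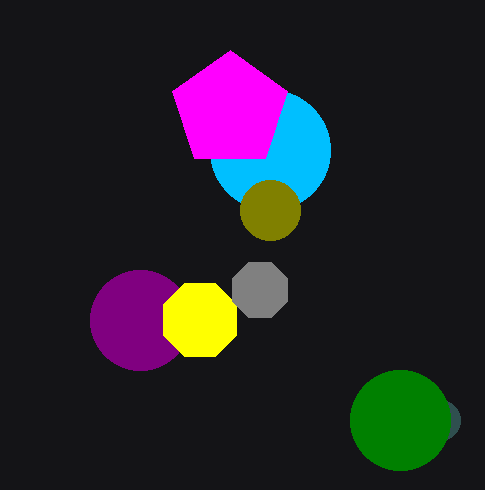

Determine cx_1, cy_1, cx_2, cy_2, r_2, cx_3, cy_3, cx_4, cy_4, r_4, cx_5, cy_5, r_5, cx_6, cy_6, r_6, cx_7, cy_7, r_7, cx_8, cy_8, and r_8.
cx_1 = 140
cy_1 = 320
cx_2 = 440
cy_2 = 420
r_2 = 20
cx_3 = 270
cy_3 = 150
cx_4 = 200
cy_4 = 320
r_4 = 40
cx_5 = 230
cy_5 = 110
r_5 = 60
cx_6 = 260
cy_6 = 290
r_6 = 30
cx_7 = 270
cy_7 = 210
r_7 = 30
cx_8 = 400
cy_8 = 420
r_8 = 50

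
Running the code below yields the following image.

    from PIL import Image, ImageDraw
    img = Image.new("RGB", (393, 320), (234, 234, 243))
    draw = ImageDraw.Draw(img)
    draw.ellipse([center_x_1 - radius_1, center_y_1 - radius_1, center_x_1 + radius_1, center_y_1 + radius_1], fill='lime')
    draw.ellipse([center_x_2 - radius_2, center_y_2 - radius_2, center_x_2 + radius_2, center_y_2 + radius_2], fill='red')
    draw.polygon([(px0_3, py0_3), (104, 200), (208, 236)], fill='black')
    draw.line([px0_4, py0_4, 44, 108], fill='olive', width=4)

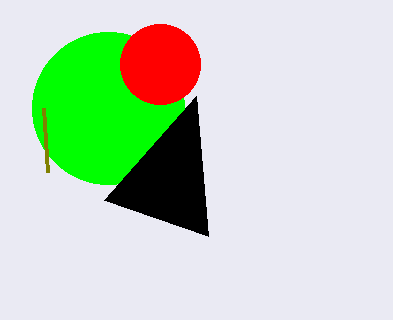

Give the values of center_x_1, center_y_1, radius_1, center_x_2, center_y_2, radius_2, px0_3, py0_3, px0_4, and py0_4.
center_x_1 = 108; center_y_1 = 108; radius_1 = 76; center_x_2 = 160; center_y_2 = 64; radius_2 = 40; px0_3 = 196; py0_3 = 96; px0_4 = 48; py0_4 = 172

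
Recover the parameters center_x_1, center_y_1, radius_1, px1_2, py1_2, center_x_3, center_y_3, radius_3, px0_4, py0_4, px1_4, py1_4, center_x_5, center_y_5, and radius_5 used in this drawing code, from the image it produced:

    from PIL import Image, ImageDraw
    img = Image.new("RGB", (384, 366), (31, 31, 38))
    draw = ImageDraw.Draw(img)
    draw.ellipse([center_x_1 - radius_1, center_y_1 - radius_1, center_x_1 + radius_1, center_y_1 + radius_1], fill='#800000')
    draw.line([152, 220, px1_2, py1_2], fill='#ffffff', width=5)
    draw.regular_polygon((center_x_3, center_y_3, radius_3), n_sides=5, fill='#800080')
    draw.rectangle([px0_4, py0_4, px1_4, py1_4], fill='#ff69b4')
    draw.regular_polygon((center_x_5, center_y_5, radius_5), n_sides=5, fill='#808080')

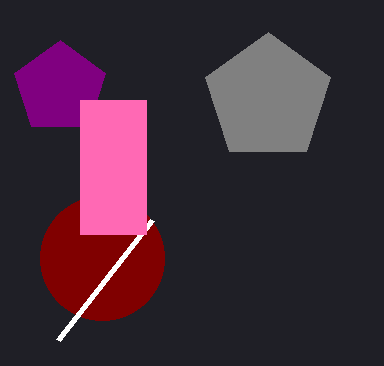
center_x_1 = 102, center_y_1 = 258, radius_1 = 62, px1_2 = 58, py1_2 = 340, center_x_3 = 60, center_y_3 = 88, radius_3 = 48, px0_4 = 80, py0_4 = 100, px1_4 = 146, py1_4 = 234, center_x_5 = 268, center_y_5 = 98, radius_5 = 66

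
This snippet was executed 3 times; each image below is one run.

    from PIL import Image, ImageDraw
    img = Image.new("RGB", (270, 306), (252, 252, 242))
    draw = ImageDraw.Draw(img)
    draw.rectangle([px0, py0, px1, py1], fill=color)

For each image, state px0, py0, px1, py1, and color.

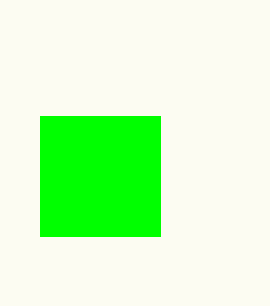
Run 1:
px0 = 40, py0 = 116, px1 = 160, py1 = 236, color = 'lime'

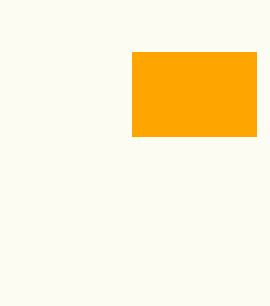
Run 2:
px0 = 132
py0 = 52
px1 = 256
py1 = 136
color = 'orange'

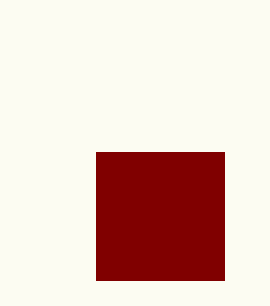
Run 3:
px0 = 96
py0 = 152
px1 = 224
py1 = 280
color = 'maroon'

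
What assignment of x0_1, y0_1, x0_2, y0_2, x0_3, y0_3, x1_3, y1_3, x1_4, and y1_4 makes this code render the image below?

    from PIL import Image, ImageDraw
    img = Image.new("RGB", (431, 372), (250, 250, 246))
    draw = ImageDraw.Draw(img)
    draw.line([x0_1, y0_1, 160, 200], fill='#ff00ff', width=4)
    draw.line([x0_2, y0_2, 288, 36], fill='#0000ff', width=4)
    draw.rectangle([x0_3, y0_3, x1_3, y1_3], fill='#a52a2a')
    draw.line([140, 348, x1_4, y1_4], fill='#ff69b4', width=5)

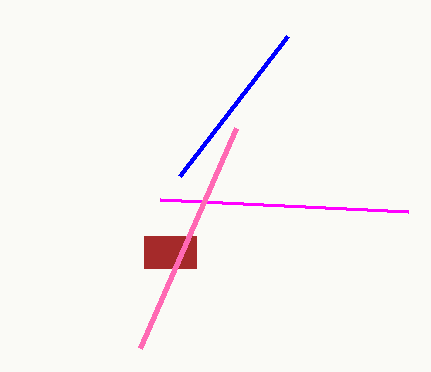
x0_1 = 408
y0_1 = 212
x0_2 = 180
y0_2 = 176
x0_3 = 144
y0_3 = 236
x1_3 = 196
y1_3 = 268
x1_4 = 236
y1_4 = 128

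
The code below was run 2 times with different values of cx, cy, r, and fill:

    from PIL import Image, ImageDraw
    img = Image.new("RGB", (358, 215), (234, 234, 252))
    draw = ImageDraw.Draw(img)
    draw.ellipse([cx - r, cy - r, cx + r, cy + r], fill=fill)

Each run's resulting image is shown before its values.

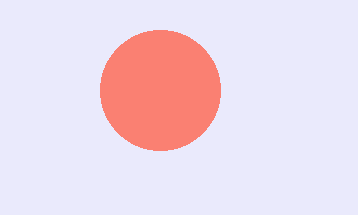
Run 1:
cx = 160
cy = 90
r = 60
fill = 'salmon'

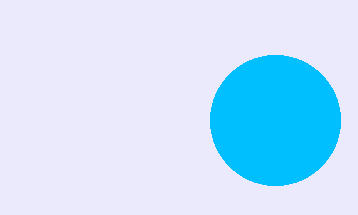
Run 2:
cx = 275
cy = 120
r = 65
fill = 'deepskyblue'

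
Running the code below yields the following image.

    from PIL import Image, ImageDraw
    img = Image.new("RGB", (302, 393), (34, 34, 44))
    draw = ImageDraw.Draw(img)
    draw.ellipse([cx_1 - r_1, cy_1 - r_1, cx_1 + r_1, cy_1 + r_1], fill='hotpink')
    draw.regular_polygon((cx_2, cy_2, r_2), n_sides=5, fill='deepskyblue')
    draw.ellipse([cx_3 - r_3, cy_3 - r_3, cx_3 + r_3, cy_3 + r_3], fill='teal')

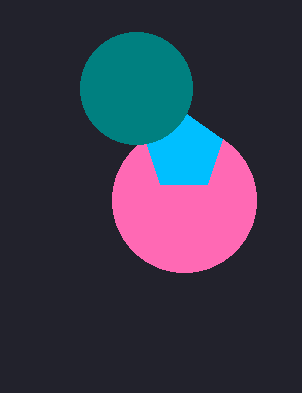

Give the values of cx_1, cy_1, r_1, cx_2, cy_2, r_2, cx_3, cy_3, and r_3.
cx_1 = 184; cy_1 = 200; r_1 = 72; cx_2 = 184; cy_2 = 152; r_2 = 40; cx_3 = 136; cy_3 = 88; r_3 = 56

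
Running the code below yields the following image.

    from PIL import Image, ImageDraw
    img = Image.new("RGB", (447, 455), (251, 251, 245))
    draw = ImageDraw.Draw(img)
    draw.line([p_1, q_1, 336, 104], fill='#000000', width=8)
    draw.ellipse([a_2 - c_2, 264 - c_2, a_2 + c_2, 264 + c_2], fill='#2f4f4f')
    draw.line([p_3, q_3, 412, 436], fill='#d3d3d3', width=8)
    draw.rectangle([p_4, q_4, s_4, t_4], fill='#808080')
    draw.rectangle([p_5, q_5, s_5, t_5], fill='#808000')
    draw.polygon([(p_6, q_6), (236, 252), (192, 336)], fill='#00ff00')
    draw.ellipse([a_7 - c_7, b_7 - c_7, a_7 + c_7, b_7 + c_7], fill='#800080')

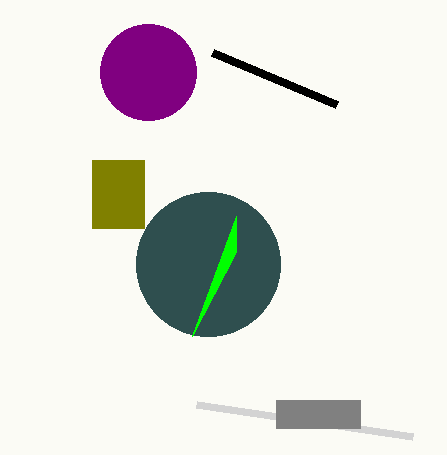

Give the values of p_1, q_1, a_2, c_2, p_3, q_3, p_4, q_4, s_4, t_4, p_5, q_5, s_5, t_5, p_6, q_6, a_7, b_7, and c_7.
p_1 = 212, q_1 = 52, a_2 = 208, c_2 = 72, p_3 = 196, q_3 = 404, p_4 = 276, q_4 = 400, s_4 = 360, t_4 = 428, p_5 = 92, q_5 = 160, s_5 = 144, t_5 = 228, p_6 = 236, q_6 = 216, a_7 = 148, b_7 = 72, c_7 = 48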